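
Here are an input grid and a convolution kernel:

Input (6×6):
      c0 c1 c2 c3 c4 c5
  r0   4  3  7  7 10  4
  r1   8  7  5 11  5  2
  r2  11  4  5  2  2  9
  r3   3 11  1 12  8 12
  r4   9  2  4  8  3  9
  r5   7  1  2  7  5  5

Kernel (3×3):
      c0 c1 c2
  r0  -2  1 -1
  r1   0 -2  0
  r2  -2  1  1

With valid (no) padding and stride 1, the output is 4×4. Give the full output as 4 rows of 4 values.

-39 -17 -45 -11
-16 -39 10 -27
-57 1 -31 -31
-11 -34 -6 -38

Output[0,0]: The receptive field on the input at this output position is [4 3 7 / 8 7 5 / 11 4 5]. Elementwise product with the kernel and sum: 4·-2 + 3·1 + 7·-1 + 7·-2 + 11·-2 + 4·1 + 5·1.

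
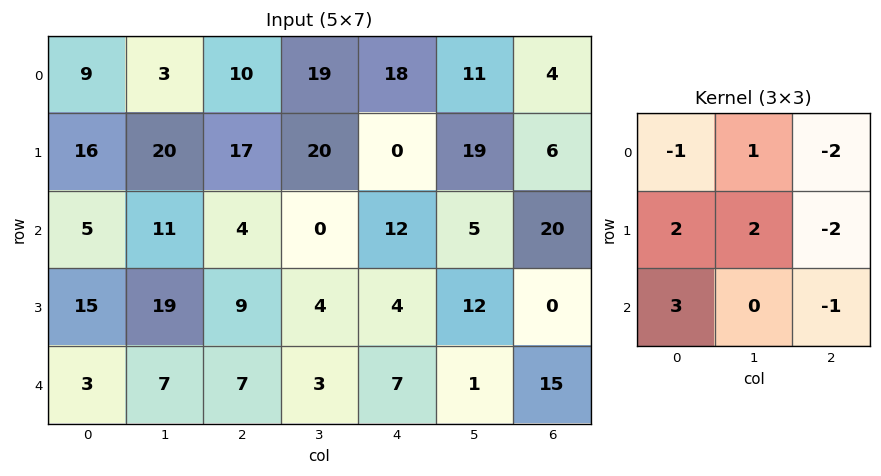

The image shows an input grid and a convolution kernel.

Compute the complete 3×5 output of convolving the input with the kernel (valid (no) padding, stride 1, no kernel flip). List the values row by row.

Output[0,0]: The receptive field on the input at this output position is [9 3 10 / 16 20 17 / 5 11 4]. Elementwise product with the kernel and sum: 9·-1 + 3·1 + 10·-2 + 16·2 + 20·2 + 17·-2 + 5·3 + 4·-1.
Output[0,1]: The receptive field on the input at this output position is [3 10 19 / 20 17 20 / 11 4 0]. Elementwise product with the kernel and sum: 3·-1 + 10·1 + 19·-2 + 20·2 + 17·2 + 20·-2 + 11·3 + 0·-1.

23 36 47 -26 27
30 40 10 -44 13
50 59 4 2 -9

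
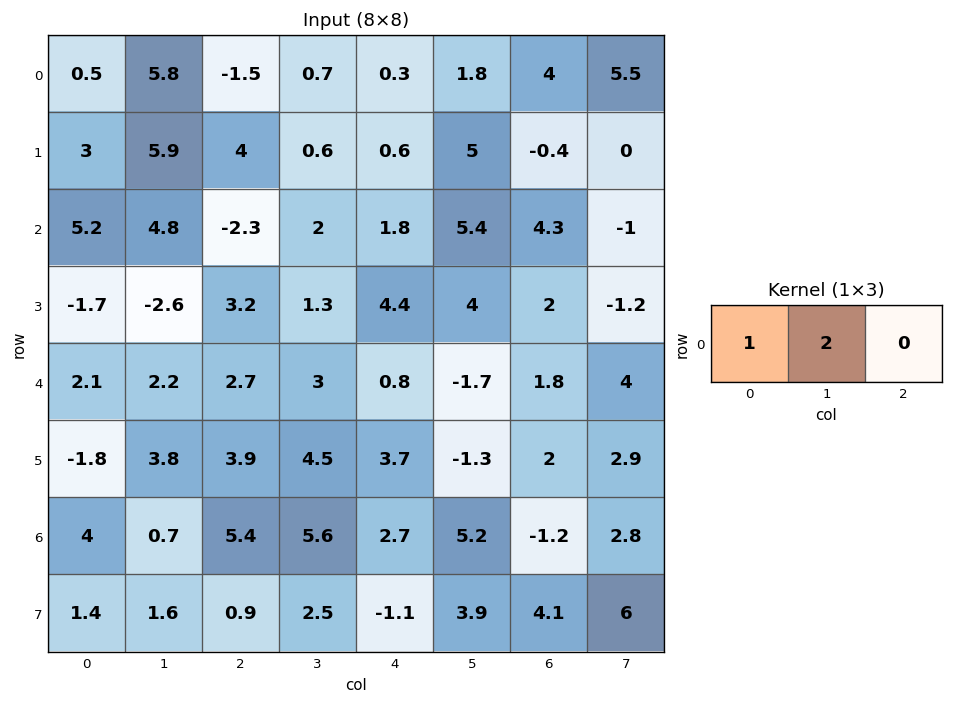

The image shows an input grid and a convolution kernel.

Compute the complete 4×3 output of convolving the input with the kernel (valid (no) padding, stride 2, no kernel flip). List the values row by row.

Output[0,0]: The receptive field on the input at this output position is [0.5 5.8 -1.5]. Elementwise product with the kernel and sum: 0.5·1 + 5.8·2.

12.1 -0.1 3.9
14.8 1.7 12.6
6.5 8.7 -2.6
5.4 16.6 13.1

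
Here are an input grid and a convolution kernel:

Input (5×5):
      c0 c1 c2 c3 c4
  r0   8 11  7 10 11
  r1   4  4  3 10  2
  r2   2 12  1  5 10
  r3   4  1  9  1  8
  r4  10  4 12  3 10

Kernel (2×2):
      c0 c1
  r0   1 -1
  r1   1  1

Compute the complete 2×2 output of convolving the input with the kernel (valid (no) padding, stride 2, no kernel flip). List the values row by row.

5 10
-5 6

Output[0,0]: The receptive field on the input at this output position is [8 11 / 4 4]. Elementwise product with the kernel and sum: 8·1 + 11·-1 + 4·1 + 4·1.
Output[0,1]: The receptive field on the input at this output position is [7 10 / 3 10]. Elementwise product with the kernel and sum: 7·1 + 10·-1 + 3·1 + 10·1.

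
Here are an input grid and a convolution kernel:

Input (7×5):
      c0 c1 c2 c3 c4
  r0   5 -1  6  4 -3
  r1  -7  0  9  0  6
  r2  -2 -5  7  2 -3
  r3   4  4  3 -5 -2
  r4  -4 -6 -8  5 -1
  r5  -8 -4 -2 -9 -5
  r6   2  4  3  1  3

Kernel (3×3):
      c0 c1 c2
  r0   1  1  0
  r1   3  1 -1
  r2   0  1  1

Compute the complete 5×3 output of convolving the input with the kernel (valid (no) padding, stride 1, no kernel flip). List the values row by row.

-24 23 30
-18 -3 28
-8 19 19
-8 -35 -34
-29 -15 -9

Output[0,0]: The receptive field on the input at this output position is [5 -1 6 / -7 0 9 / -2 -5 7]. Elementwise product with the kernel and sum: 5·1 + -1·1 + -7·3 + 0·1 + 9·-1 + -5·1 + 7·1.
Output[0,1]: The receptive field on the input at this output position is [-1 6 4 / 0 9 0 / -5 7 2]. Elementwise product with the kernel and sum: -1·1 + 6·1 + 0·3 + 9·1 + 0·-1 + 7·1 + 2·1.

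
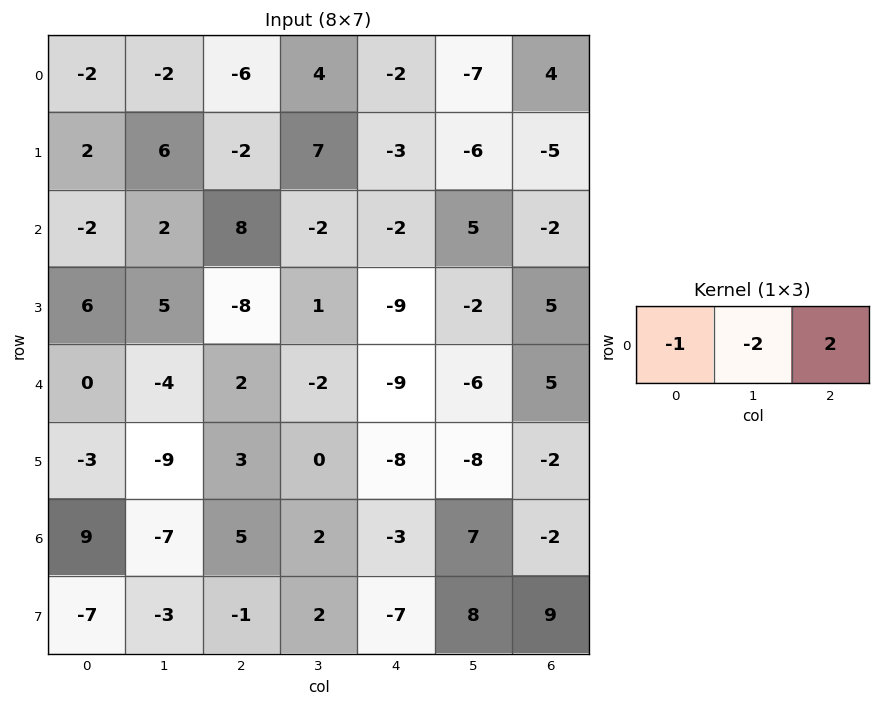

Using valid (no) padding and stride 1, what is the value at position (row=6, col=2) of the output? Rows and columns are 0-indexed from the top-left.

The receptive field on the input at this output position is [5 2 -3]. Elementwise product with the kernel and sum: 5·-1 + 2·-2 + -3·2.

-15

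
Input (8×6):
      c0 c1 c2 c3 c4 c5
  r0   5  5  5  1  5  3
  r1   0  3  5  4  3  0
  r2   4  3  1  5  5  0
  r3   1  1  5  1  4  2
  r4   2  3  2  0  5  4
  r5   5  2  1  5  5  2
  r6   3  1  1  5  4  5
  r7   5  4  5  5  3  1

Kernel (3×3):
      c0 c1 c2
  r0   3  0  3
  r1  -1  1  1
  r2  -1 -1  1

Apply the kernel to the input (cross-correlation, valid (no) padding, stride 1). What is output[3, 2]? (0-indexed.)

The receptive field on the input at this output position is [5 1 4 / 2 0 5 / 1 5 5]. Elementwise product with the kernel and sum: 5·3 + 4·3 + 2·-1 + 0·1 + 5·1 + 1·-1 + 5·-1 + 5·1.

29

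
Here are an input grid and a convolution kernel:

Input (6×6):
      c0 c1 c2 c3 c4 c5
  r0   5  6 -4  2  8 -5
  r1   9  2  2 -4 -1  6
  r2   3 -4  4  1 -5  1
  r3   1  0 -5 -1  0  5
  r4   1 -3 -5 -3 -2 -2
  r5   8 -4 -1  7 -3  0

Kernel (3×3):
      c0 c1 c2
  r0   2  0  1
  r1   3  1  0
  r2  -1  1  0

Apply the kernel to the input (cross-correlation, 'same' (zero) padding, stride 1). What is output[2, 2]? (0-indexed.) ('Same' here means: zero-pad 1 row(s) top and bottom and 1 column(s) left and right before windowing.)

-13

The receptive field on the zero-padded input at this output position is [2 2 -4 / -4 4 1 / 0 -5 -1]. Elementwise product with the kernel and sum: 2·2 + -4·1 + -4·3 + 4·1 + 0·-1 + -5·1.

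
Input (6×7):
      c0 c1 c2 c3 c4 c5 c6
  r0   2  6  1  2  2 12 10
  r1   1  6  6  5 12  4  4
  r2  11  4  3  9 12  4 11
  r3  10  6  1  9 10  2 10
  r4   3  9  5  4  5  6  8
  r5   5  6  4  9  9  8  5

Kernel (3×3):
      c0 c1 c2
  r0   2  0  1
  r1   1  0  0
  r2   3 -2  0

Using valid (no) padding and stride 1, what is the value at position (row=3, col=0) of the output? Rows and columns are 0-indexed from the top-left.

27

The receptive field on the input at this output position is [10 6 1 / 3 9 5 / 5 6 4]. Elementwise product with the kernel and sum: 10·2 + 1·1 + 3·1 + 5·3 + 6·-2.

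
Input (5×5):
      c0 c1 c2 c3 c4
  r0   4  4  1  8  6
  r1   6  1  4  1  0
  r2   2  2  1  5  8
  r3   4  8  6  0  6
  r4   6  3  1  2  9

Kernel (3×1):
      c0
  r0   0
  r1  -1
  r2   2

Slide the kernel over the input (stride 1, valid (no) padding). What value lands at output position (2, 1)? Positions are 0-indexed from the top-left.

-2

The receptive field on the input at this output position is [2 / 8 / 3]. Elementwise product with the kernel and sum: 8·-1 + 3·2.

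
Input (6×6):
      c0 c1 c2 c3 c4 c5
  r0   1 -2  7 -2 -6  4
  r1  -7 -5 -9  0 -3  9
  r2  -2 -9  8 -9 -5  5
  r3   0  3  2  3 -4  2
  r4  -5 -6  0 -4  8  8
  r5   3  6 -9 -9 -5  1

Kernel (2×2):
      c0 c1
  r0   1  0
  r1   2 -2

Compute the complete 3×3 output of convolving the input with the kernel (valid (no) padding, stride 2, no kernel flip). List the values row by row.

-3 -11 -30
-8 6 -17
-11 0 -4

Output[0,0]: The receptive field on the input at this output position is [1 -2 / -7 -5]. Elementwise product with the kernel and sum: 1·1 + -7·2 + -5·-2.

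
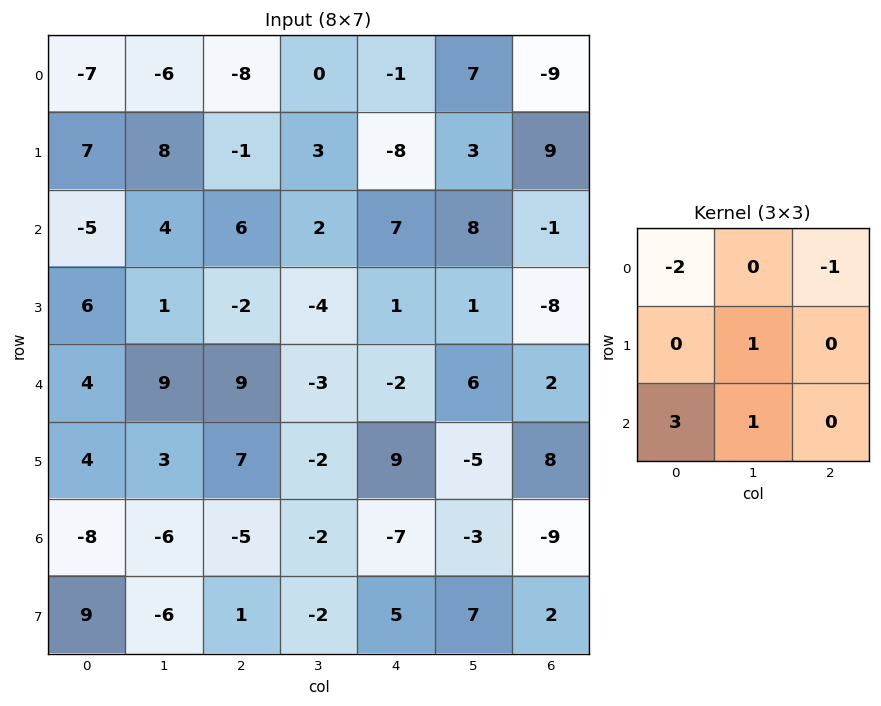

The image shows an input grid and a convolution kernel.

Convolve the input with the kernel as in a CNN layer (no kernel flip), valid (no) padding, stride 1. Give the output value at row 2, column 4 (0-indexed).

The receptive field on the input at this output position is [7 8 -1 / 1 1 -8 / -2 6 2]. Elementwise product with the kernel and sum: 7·-2 + -1·-1 + 1·1 + -2·3 + 6·1.

-12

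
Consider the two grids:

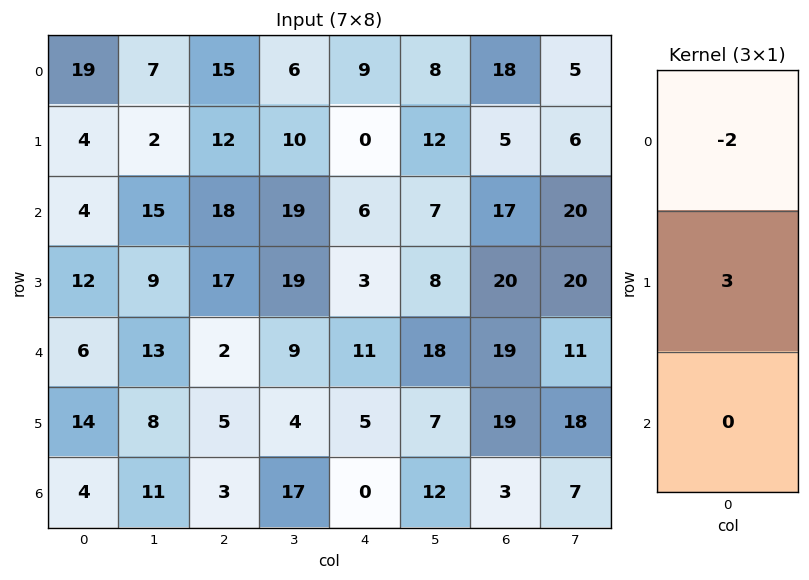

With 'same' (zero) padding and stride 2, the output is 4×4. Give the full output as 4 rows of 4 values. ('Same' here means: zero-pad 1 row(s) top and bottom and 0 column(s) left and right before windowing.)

57 45 27 54
4 30 18 41
-6 -28 27 17
-16 -1 -10 -29

Output[0,0]: The receptive field on the zero-padded input at this output position is [0 / 19 / 4]. Elementwise product with the kernel and sum: 0·-2 + 19·3.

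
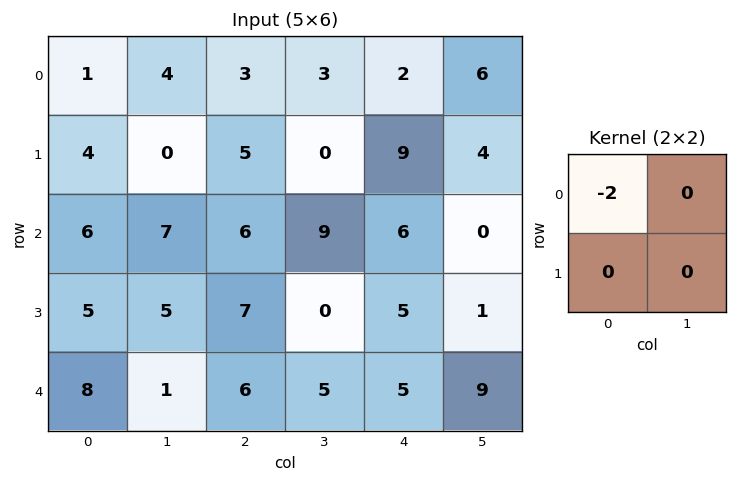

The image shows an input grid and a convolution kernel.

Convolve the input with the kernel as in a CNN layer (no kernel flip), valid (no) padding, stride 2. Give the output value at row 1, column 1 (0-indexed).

The receptive field on the input at this output position is [6 9 / 7 0]. Elementwise product with the kernel and sum: 6·-2.

-12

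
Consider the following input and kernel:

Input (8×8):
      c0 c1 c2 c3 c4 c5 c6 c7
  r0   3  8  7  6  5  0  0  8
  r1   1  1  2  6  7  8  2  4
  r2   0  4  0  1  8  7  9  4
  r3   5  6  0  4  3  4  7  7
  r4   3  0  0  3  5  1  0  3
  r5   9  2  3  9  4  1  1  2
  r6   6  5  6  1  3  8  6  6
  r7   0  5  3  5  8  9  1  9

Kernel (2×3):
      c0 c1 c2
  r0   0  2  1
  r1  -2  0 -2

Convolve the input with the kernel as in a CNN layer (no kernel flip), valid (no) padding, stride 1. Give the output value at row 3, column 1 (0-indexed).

The receptive field on the input at this output position is [6 0 4 / 0 0 3]. Elementwise product with the kernel and sum: 0·2 + 4·1 + 0·-2 + 3·-2.

-2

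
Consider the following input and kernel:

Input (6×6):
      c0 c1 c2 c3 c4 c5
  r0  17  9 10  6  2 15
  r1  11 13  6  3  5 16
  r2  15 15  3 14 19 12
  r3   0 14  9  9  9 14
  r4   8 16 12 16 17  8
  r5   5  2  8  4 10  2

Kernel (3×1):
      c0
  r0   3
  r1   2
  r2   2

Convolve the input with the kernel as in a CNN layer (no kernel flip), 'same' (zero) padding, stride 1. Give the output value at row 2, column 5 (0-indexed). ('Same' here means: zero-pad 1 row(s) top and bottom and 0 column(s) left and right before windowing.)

100

The receptive field on the zero-padded input at this output position is [16 / 12 / 14]. Elementwise product with the kernel and sum: 16·3 + 12·2 + 14·2.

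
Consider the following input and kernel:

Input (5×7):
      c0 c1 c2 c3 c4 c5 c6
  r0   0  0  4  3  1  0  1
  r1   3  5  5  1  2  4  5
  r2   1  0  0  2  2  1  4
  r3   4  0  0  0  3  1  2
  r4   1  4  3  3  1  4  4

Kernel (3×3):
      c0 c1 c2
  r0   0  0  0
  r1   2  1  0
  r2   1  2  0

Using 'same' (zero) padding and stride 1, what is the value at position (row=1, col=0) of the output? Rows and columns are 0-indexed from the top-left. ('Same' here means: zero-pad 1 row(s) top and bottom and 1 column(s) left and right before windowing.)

The receptive field on the zero-padded input at this output position is [0 0 0 / 0 3 5 / 0 1 0]. Elementwise product with the kernel and sum: 0·2 + 3·1 + 0·1 + 1·2.

5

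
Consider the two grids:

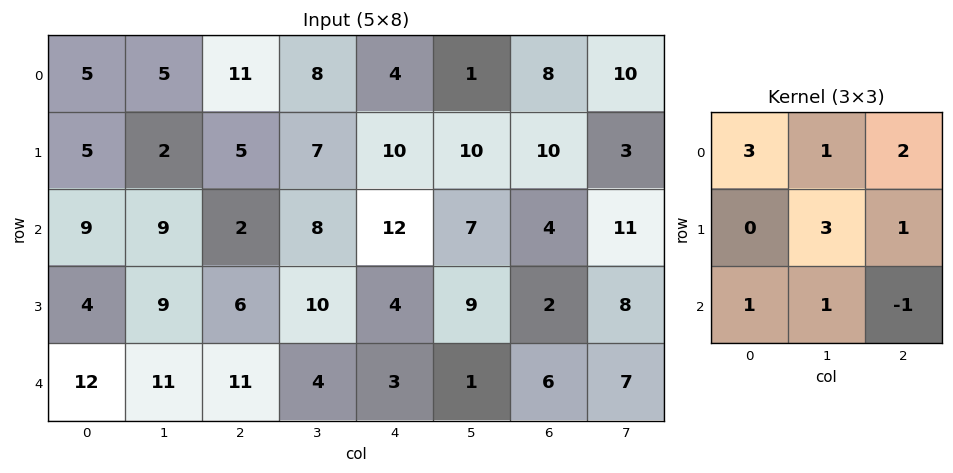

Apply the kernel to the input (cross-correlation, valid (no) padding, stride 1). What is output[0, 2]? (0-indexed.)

The receptive field on the input at this output position is [11 8 4 / 5 7 10 / 2 8 12]. Elementwise product with the kernel and sum: 11·3 + 8·1 + 4·2 + 7·3 + 10·1 + 2·1 + 8·1 + 12·-1.

78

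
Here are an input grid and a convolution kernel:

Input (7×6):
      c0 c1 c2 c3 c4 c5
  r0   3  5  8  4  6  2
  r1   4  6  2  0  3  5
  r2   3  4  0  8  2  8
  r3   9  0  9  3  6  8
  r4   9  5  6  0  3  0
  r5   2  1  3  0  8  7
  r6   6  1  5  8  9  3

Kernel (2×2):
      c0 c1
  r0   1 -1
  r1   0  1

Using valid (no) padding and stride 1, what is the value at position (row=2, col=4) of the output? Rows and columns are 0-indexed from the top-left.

2

The receptive field on the input at this output position is [2 8 / 6 8]. Elementwise product with the kernel and sum: 2·1 + 8·-1 + 8·1.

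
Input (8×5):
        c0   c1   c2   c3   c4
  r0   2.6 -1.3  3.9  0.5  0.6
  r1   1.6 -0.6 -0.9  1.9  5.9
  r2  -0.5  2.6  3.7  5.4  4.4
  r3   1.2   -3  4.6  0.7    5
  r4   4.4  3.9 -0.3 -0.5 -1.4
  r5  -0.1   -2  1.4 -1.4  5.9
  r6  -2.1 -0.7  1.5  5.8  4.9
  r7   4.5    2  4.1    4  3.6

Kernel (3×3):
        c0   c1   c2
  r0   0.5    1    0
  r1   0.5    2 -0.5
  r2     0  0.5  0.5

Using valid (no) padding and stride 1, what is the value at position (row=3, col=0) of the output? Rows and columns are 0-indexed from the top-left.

7.45

The receptive field on the input at this output position is [1.2 -3 4.6 / 4.4 3.9 -0.3 / -0.1 -2 1.4]. Elementwise product with the kernel and sum: 1.2·0.5 + -3·1 + 4.4·0.5 + 3.9·2 + -0.3·-0.5 + -2·0.5 + 1.4·0.5.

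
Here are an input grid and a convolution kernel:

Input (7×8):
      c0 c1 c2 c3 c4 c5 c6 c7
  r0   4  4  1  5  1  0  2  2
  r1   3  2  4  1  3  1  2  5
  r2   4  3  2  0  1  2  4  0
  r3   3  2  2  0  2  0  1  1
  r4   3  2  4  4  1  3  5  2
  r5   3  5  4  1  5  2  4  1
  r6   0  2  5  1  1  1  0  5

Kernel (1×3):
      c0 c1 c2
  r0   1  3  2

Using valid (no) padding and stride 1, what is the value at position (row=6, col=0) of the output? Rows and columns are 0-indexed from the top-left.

16

The receptive field on the input at this output position is [0 2 5]. Elementwise product with the kernel and sum: 0·1 + 2·3 + 5·2.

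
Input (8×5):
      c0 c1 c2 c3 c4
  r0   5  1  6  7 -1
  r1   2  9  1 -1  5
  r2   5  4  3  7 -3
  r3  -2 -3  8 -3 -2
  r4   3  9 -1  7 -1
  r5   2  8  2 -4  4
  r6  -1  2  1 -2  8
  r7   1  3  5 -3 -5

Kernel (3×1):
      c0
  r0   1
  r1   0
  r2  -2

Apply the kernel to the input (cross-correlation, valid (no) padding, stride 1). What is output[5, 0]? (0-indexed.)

The receptive field on the input at this output position is [2 / -1 / 1]. Elementwise product with the kernel and sum: 2·1 + 1·-2.

0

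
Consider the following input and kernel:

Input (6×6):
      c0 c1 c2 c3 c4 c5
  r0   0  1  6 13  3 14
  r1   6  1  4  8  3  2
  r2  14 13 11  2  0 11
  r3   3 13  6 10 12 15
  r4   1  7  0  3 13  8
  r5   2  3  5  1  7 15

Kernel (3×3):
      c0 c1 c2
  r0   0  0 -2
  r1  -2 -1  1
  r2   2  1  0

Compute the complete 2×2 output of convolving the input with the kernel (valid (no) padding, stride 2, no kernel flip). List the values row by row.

Output[0,0]: The receptive field on the input at this output position is [0 1 6 / 6 1 4 / 14 13 11]. Elementwise product with the kernel and sum: 6·-2 + 6·-2 + 1·-1 + 4·1 + 14·2 + 13·1.

20 5
-26 -7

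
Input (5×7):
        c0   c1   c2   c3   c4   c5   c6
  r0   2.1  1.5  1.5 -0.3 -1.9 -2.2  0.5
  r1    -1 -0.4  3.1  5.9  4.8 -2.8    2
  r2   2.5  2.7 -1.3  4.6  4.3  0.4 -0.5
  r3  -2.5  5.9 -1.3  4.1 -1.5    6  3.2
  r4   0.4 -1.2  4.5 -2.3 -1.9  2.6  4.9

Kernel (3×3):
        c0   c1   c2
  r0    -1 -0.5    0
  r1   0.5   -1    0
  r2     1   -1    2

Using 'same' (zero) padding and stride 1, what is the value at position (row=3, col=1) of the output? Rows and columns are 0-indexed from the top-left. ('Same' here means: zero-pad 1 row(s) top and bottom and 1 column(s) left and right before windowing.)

-0.4

The receptive field on the zero-padded input at this output position is [2.5 2.7 -1.3 / -2.5 5.9 -1.3 / 0.4 -1.2 4.5]. Elementwise product with the kernel and sum: 2.5·-1 + 2.7·-0.5 + -2.5·0.5 + 5.9·-1 + 0.4·1 + -1.2·-1 + 4.5·2.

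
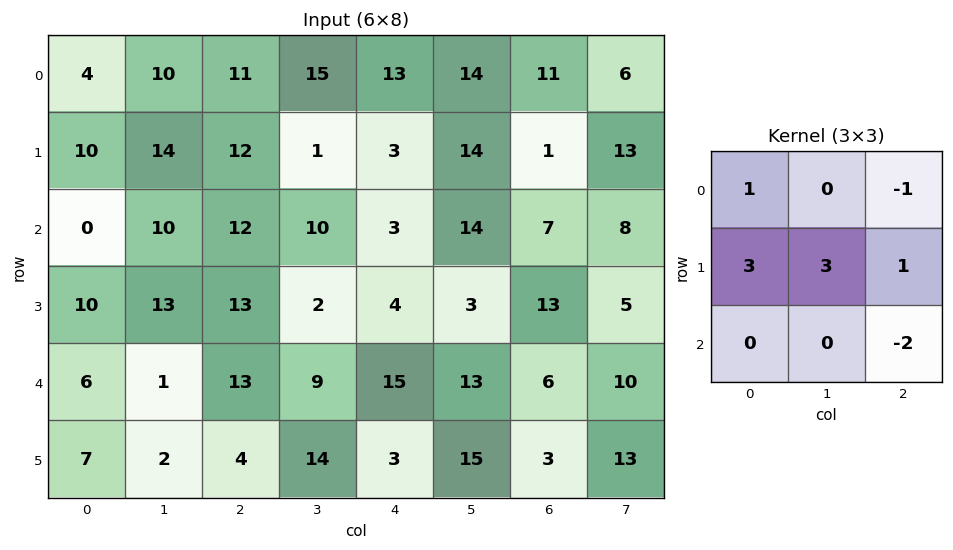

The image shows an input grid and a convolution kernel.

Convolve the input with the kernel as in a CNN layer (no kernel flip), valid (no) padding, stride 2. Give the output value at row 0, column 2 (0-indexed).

The receptive field on the input at this output position is [13 14 11 / 3 14 1 / 3 14 7]. Elementwise product with the kernel and sum: 13·1 + 11·-1 + 3·3 + 14·3 + 1·1 + 7·-2.

40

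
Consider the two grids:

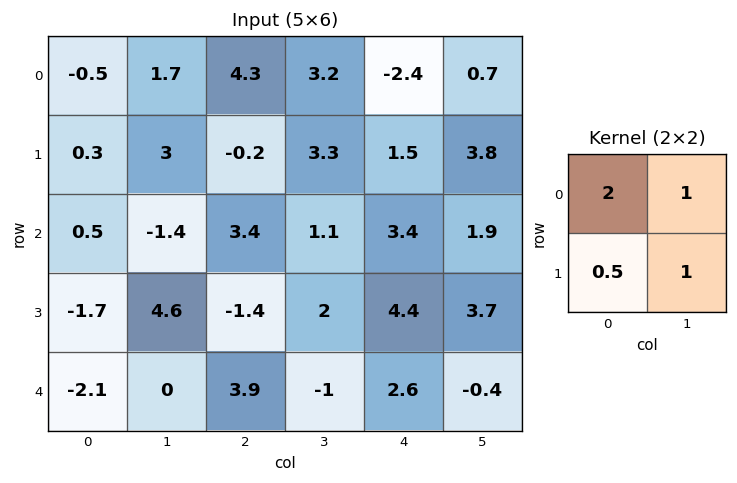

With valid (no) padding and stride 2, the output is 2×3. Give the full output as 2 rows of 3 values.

3.85 15 0.45
3.35 9.2 14.6

Output[0,0]: The receptive field on the input at this output position is [-0.5 1.7 / 0.3 3]. Elementwise product with the kernel and sum: -0.5·2 + 1.7·1 + 0.3·0.5 + 3·1.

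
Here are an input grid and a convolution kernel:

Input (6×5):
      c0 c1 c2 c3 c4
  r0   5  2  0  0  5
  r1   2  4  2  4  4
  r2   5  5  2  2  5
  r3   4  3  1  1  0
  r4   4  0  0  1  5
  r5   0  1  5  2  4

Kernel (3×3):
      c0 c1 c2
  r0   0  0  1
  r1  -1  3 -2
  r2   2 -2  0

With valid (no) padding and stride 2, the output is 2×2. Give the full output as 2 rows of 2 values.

Output[0,0]: The receptive field on the input at this output position is [5 2 0 / 2 4 2 / 5 5 2]. Elementwise product with the kernel and sum: 0·1 + 2·-1 + 4·3 + 2·-2 + 5·2 + 5·-2.

6 7
13 5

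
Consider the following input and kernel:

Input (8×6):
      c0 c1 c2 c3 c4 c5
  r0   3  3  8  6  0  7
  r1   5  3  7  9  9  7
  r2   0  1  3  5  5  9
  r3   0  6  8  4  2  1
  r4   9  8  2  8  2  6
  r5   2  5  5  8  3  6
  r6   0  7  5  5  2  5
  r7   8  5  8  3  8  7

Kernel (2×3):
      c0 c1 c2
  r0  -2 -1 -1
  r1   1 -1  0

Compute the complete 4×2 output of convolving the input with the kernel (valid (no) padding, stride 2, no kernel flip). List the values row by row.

-15 -24
-10 -12
-31 -17
-9 -12

Output[0,0]: The receptive field on the input at this output position is [3 3 8 / 5 3 7]. Elementwise product with the kernel and sum: 3·-2 + 3·-1 + 8·-1 + 5·1 + 3·-1.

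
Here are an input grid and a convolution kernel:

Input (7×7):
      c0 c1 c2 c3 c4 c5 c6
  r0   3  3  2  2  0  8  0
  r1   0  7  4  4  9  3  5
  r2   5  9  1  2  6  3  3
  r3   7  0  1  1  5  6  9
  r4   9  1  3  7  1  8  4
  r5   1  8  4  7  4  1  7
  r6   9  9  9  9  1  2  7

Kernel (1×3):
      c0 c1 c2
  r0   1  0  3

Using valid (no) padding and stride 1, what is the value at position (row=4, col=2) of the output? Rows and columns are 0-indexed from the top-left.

The receptive field on the input at this output position is [3 7 1]. Elementwise product with the kernel and sum: 3·1 + 1·3.

6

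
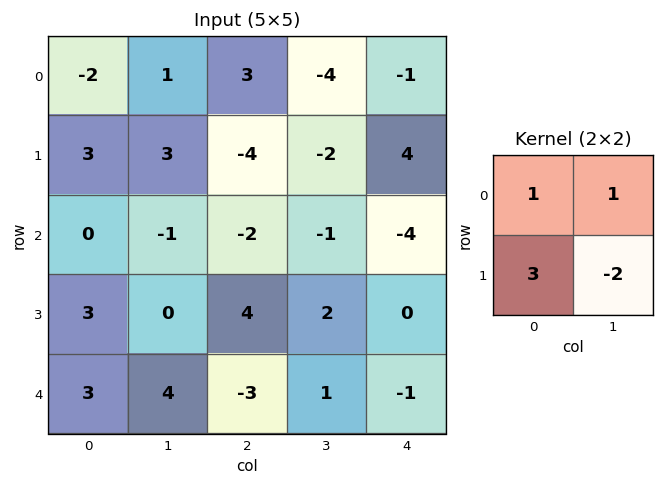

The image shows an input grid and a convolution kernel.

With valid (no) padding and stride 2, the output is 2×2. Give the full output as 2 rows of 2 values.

Output[0,0]: The receptive field on the input at this output position is [-2 1 / 3 3]. Elementwise product with the kernel and sum: -2·1 + 1·1 + 3·3 + 3·-2.

2 -9
8 5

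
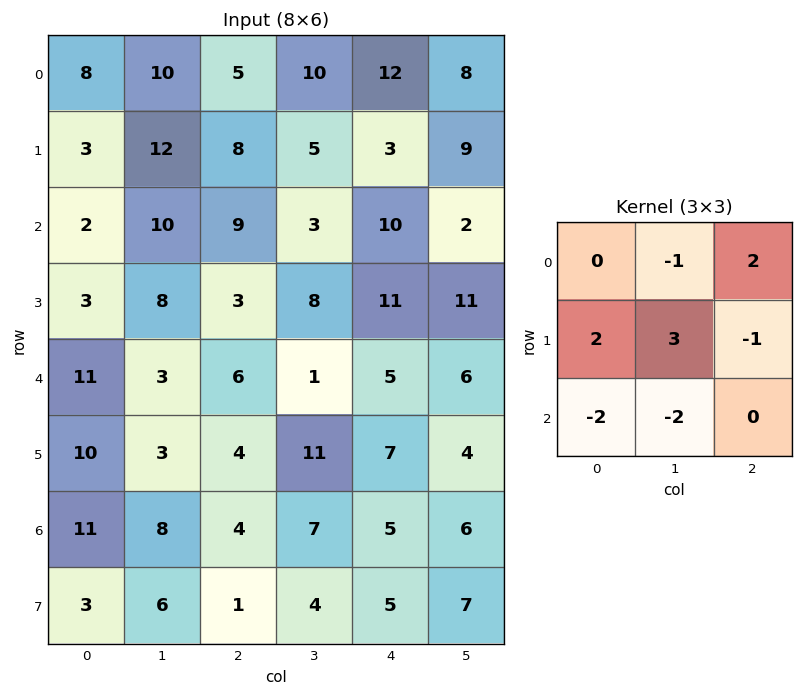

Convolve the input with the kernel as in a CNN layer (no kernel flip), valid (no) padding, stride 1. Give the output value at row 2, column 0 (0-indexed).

7

The receptive field on the input at this output position is [2 10 9 / 3 8 3 / 11 3 6]. Elementwise product with the kernel and sum: 10·-1 + 9·2 + 3·2 + 8·3 + 3·-1 + 11·-2 + 3·-2.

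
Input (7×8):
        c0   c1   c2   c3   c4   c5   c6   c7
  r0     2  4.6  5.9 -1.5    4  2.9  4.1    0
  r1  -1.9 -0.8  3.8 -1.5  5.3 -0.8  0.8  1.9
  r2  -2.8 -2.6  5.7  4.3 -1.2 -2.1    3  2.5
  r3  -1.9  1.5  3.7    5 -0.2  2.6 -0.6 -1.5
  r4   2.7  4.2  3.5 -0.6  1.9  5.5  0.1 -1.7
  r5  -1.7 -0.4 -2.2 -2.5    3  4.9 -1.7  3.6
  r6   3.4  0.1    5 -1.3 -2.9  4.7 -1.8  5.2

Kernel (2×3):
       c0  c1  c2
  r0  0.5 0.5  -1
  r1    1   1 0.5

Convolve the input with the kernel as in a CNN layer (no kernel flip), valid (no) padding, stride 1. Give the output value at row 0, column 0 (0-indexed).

-3.4

The receptive field on the input at this output position is [2 4.6 5.9 / -1.9 -0.8 3.8]. Elementwise product with the kernel and sum: 2·0.5 + 4.6·0.5 + 5.9·-1 + -1.9·1 + -0.8·1 + 3.8·0.5.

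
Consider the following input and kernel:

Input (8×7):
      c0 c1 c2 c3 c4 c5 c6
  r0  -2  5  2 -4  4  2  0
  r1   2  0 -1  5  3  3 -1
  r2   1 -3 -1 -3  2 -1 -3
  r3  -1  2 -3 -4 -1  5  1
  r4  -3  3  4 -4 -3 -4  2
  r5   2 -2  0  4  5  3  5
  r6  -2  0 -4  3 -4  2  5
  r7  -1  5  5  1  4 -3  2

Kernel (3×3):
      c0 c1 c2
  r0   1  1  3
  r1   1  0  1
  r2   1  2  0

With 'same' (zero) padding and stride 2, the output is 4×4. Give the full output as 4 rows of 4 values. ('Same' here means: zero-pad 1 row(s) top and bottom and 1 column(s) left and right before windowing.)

9 -1 9 3
-3 4 7 8
12 -16 16 15
-6 28 32 11

Output[0,0]: The receptive field on the zero-padded input at this output position is [0 0 0 / 0 -2 5 / 0 2 0]. Elementwise product with the kernel and sum: 0·1 + 0·1 + 0·3 + 0·1 + 5·1 + 0·1 + 2·2.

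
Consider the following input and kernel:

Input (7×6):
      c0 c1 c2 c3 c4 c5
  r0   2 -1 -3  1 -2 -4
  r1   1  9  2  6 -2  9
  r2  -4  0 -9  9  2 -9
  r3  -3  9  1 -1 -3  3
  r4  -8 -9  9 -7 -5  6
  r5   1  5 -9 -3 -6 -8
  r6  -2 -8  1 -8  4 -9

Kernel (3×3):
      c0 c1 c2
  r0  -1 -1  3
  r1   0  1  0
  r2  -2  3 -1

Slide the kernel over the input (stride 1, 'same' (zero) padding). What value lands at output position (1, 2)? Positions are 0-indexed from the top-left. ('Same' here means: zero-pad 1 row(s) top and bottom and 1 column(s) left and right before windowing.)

The receptive field on the zero-padded input at this output position is [-1 -3 1 / 9 2 6 / 0 -9 9]. Elementwise product with the kernel and sum: -1·-1 + -3·-1 + 1·3 + 2·1 + 0·-2 + -9·3 + 9·-1.

-27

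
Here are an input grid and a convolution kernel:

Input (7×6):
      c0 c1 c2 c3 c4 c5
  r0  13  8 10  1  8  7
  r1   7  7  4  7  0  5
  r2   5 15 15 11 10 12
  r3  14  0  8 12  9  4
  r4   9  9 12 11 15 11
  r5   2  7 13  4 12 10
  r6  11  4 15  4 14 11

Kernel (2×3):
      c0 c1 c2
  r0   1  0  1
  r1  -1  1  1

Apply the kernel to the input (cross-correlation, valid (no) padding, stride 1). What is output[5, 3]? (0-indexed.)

The receptive field on the input at this output position is [4 12 10 / 4 14 11]. Elementwise product with the kernel and sum: 4·1 + 10·1 + 4·-1 + 14·1 + 11·1.

35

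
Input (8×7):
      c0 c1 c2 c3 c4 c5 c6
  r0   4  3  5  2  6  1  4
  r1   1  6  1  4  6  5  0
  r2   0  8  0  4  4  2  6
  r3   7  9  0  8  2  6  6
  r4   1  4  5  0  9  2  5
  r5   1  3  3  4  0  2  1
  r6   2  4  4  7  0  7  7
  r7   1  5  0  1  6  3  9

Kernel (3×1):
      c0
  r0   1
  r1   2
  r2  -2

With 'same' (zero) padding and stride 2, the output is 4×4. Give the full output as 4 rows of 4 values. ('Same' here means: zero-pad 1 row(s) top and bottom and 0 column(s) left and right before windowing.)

6 8 0 8
-13 1 10 0
7 4 20 14
3 11 -12 -3

Output[0,0]: The receptive field on the zero-padded input at this output position is [0 / 4 / 1]. Elementwise product with the kernel and sum: 0·1 + 4·2 + 1·-2.
Output[0,1]: The receptive field on the zero-padded input at this output position is [0 / 5 / 1]. Elementwise product with the kernel and sum: 0·1 + 5·2 + 1·-2.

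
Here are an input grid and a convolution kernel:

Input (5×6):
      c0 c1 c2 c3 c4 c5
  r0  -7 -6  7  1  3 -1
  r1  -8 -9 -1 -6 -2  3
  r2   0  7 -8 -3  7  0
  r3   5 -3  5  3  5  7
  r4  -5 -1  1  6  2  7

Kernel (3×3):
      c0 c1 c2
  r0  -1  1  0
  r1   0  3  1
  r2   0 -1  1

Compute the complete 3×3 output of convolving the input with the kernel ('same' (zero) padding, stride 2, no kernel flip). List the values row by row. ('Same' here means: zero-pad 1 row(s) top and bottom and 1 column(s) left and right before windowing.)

-28 17 13
-9 -21 27
-11 17 15

Output[0,0]: The receptive field on the zero-padded input at this output position is [0 0 0 / 0 -7 -6 / 0 -8 -9]. Elementwise product with the kernel and sum: 0·-1 + 0·1 + -7·3 + -6·1 + -8·-1 + -9·1.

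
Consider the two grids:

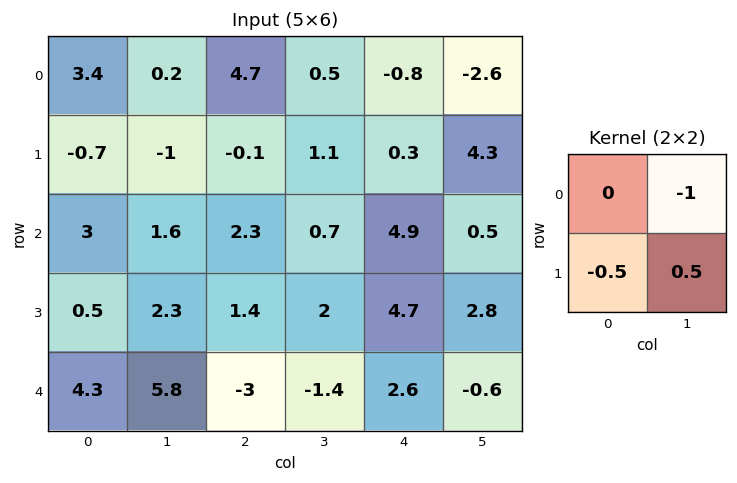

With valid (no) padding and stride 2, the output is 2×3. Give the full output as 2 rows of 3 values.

Output[0,0]: The receptive field on the input at this output position is [3.4 0.2 / -0.7 -1]. Elementwise product with the kernel and sum: 0.2·-1 + -0.7·-0.5 + -1·0.5.

-0.35 0.1 4.6
-0.7 -0.4 -1.45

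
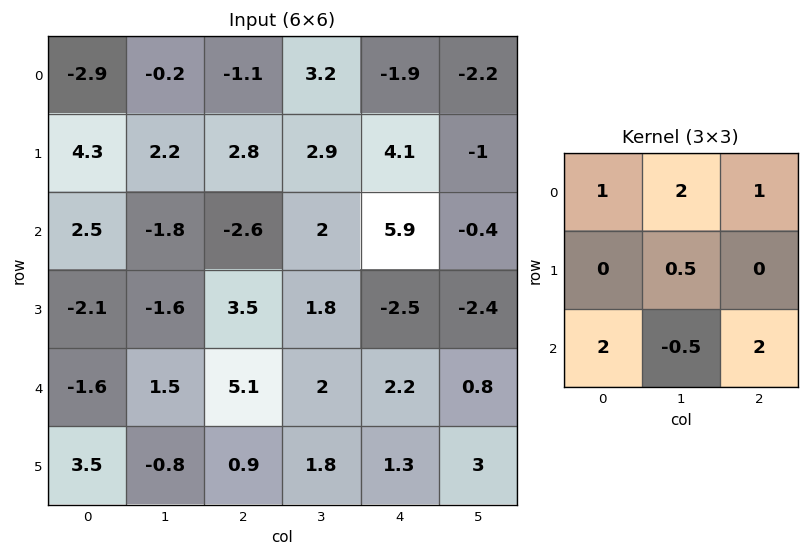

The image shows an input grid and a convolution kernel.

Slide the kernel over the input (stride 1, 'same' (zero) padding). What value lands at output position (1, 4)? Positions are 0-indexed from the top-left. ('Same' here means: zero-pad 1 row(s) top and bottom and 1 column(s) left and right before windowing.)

The receptive field on the zero-padded input at this output position is [3.2 -1.9 -2.2 / 2.9 4.1 -1 / 2 5.9 -0.4]. Elementwise product with the kernel and sum: 3.2·1 + -1.9·2 + -2.2·1 + 4.1·0.5 + 2·2 + 5.9·-0.5 + -0.4·2.

-0.5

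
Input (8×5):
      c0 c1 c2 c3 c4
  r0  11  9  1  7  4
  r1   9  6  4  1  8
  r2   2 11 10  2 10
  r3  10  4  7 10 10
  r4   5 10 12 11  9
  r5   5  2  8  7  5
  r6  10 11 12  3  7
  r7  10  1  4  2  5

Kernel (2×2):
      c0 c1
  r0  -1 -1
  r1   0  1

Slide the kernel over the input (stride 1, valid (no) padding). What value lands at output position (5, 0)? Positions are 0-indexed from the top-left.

The receptive field on the input at this output position is [5 2 / 10 11]. Elementwise product with the kernel and sum: 5·-1 + 2·-1 + 11·1.

4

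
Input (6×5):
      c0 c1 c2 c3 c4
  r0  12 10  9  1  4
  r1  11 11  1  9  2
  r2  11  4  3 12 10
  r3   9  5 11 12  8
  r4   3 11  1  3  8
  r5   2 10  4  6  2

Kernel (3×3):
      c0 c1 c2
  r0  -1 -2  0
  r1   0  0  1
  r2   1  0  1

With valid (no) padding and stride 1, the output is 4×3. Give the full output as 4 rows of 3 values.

Output[0,0]: The receptive field on the input at this output position is [12 10 9 / 11 11 1 / 11 4 3]. Elementwise product with the kernel and sum: 12·-1 + 10·-2 + 1·1 + 11·1 + 3·1.
Output[0,1]: The receptive field on the input at this output position is [10 9 1 / 11 1 9 / 4 3 12]. Elementwise product with the kernel and sum: 10·-1 + 9·-2 + 9·1 + 4·1 + 12·1.

-17 -3 4
-10 16 10
-4 16 -10
-12 -8 -21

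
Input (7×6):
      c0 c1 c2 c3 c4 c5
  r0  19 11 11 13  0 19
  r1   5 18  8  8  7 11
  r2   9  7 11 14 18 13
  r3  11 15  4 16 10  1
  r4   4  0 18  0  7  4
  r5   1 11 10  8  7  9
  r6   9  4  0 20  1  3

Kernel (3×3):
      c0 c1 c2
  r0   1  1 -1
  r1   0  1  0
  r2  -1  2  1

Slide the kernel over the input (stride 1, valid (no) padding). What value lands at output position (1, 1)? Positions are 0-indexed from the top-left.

The receptive field on the input at this output position is [18 8 8 / 7 11 14 / 15 4 16]. Elementwise product with the kernel and sum: 18·1 + 8·1 + 8·-1 + 11·1 + 15·-1 + 4·2 + 16·1.

38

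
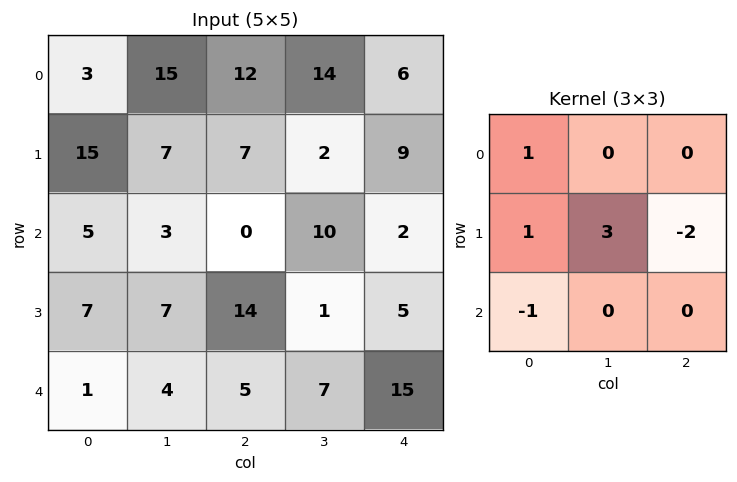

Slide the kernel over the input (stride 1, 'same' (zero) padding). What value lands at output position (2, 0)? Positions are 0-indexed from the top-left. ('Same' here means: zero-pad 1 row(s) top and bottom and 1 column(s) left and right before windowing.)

9

The receptive field on the zero-padded input at this output position is [0 15 7 / 0 5 3 / 0 7 7]. Elementwise product with the kernel and sum: 0·1 + 0·1 + 5·3 + 3·-2 + 0·-1.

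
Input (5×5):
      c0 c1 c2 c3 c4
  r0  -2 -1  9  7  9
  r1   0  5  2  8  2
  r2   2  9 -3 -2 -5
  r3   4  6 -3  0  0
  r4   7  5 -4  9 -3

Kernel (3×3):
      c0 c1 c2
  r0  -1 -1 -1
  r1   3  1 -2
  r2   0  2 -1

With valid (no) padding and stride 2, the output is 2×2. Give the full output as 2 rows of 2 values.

Output[0,0]: The receptive field on the input at this output position is [-2 -1 9 / 0 5 2 / 2 9 -3]. Elementwise product with the kernel and sum: -2·-1 + -1·-1 + 9·-1 + 0·3 + 5·1 + 2·-2 + 9·2 + -3·-1.
Output[0,1]: The receptive field on the input at this output position is [9 7 9 / 2 8 2 / -3 -2 -5]. Elementwise product with the kernel and sum: 9·-1 + 7·-1 + 9·-1 + 2·3 + 8·1 + 2·-2 + -2·2 + -5·-1.

16 -14
30 22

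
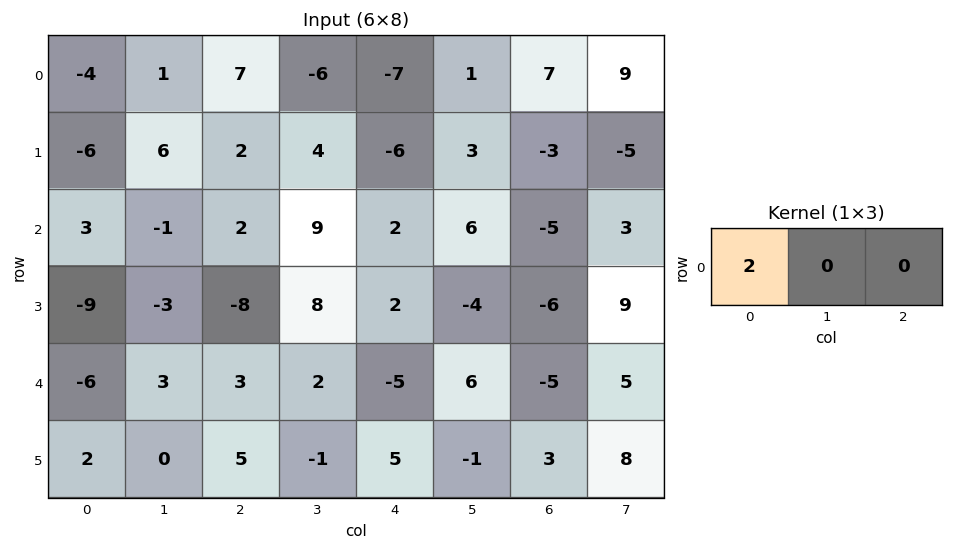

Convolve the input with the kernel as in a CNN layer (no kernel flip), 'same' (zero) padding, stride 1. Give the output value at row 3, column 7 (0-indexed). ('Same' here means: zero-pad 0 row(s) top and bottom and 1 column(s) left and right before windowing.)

The receptive field on the zero-padded input at this output position is [-6 9 0]. Elementwise product with the kernel and sum: -6·2.

-12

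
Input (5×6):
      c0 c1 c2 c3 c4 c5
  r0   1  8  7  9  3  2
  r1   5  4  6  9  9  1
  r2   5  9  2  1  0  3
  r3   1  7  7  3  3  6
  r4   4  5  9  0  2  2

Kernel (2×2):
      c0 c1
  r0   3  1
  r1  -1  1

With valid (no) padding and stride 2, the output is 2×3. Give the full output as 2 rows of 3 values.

10 33 3
30 3 6

Output[0,0]: The receptive field on the input at this output position is [1 8 / 5 4]. Elementwise product with the kernel and sum: 1·3 + 8·1 + 5·-1 + 4·1.
Output[0,1]: The receptive field on the input at this output position is [7 9 / 6 9]. Elementwise product with the kernel and sum: 7·3 + 9·1 + 6·-1 + 9·1.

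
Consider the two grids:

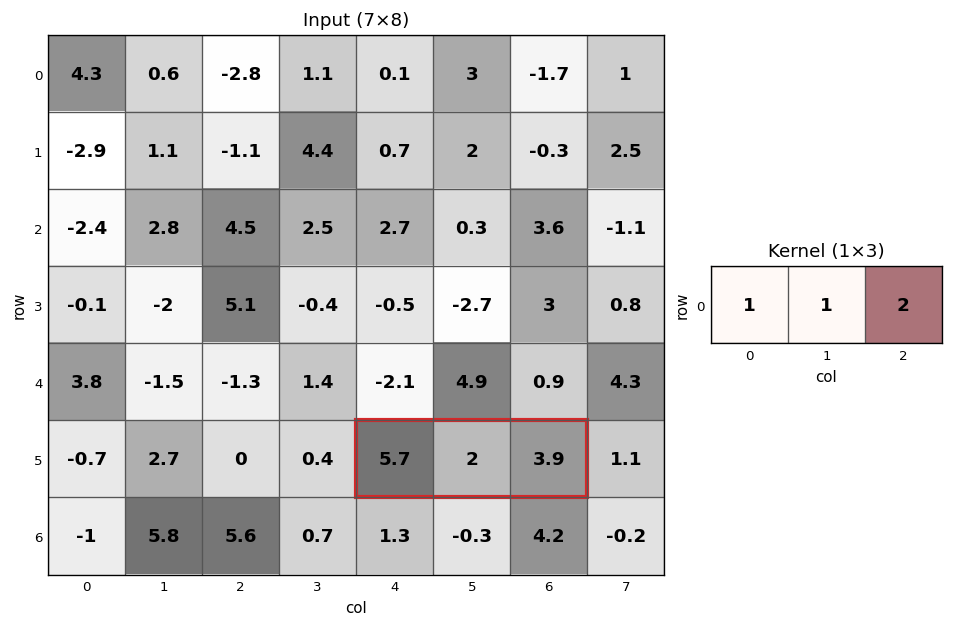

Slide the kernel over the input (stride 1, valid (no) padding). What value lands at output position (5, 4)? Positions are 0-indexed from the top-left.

15.5

The receptive field on the input at this output position is [5.7 2 3.9]. Elementwise product with the kernel and sum: 5.7·1 + 2·1 + 3.9·2.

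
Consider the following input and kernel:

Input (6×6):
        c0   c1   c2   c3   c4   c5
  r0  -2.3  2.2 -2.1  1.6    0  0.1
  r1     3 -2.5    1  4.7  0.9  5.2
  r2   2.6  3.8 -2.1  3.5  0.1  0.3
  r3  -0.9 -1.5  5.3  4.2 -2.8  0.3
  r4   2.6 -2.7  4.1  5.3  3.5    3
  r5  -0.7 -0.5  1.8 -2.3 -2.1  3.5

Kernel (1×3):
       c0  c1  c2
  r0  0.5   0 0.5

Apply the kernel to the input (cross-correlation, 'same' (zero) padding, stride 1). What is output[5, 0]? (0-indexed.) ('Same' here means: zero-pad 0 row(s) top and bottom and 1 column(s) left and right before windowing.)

-0.25

The receptive field on the zero-padded input at this output position is [0 -0.7 -0.5]. Elementwise product with the kernel and sum: 0·0.5 + -0.5·0.5.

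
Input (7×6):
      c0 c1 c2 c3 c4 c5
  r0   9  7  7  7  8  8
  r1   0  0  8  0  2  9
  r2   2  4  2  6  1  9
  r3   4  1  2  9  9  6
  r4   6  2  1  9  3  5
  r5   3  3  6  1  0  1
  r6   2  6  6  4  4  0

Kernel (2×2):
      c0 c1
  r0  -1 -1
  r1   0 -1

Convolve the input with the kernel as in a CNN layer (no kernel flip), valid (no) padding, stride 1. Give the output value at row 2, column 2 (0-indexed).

-17

The receptive field on the input at this output position is [2 6 / 2 9]. Elementwise product with the kernel and sum: 2·-1 + 6·-1 + 9·-1.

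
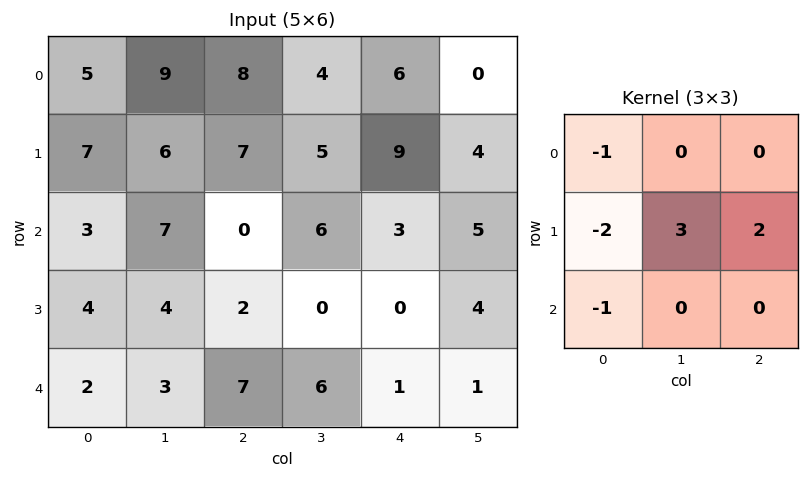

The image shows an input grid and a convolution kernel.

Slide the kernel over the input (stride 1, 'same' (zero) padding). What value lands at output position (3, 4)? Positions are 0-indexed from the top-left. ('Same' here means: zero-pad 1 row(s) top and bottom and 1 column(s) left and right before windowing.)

-4

The receptive field on the zero-padded input at this output position is [6 3 5 / 0 0 4 / 6 1 1]. Elementwise product with the kernel and sum: 6·-1 + 0·-2 + 0·3 + 4·2 + 6·-1.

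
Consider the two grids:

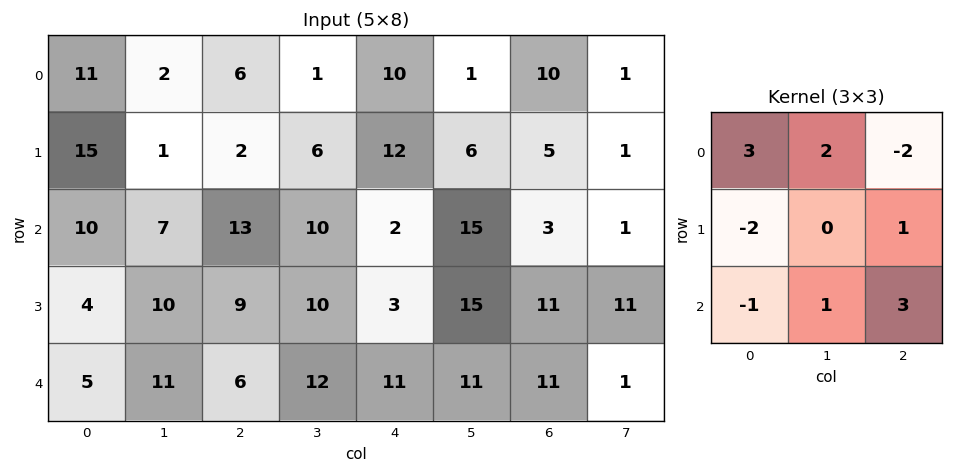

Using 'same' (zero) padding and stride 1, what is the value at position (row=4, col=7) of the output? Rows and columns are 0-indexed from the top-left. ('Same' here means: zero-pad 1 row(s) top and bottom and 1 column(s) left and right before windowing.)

33

The receptive field on the zero-padded input at this output position is [11 11 0 / 11 1 0 / 0 0 0]. Elementwise product with the kernel and sum: 11·3 + 11·2 + 0·-2 + 11·-2 + 0·1 + 0·-1 + 0·1 + 0·3.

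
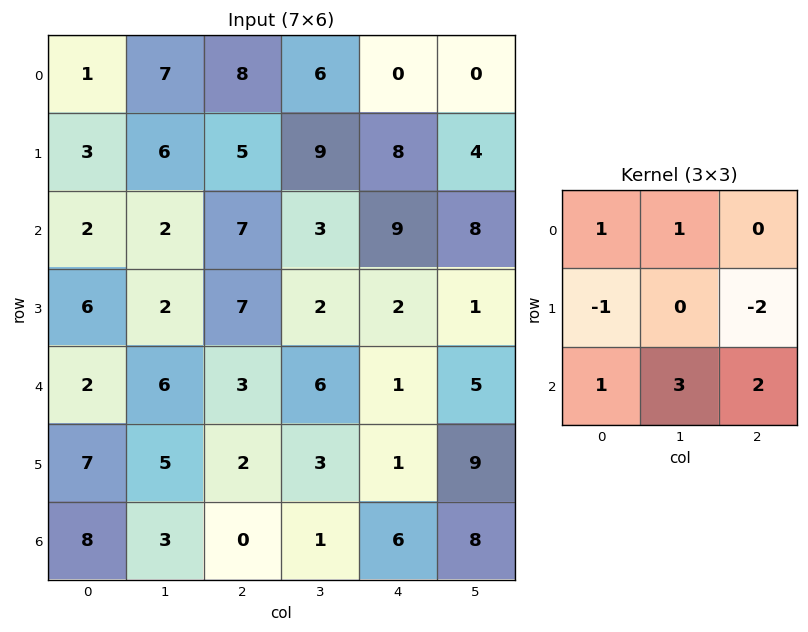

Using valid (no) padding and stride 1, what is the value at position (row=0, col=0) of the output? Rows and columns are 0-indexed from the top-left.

17

The receptive field on the input at this output position is [1 7 8 / 3 6 5 / 2 2 7]. Elementwise product with the kernel and sum: 1·1 + 7·1 + 3·-1 + 5·-2 + 2·1 + 2·3 + 7·2.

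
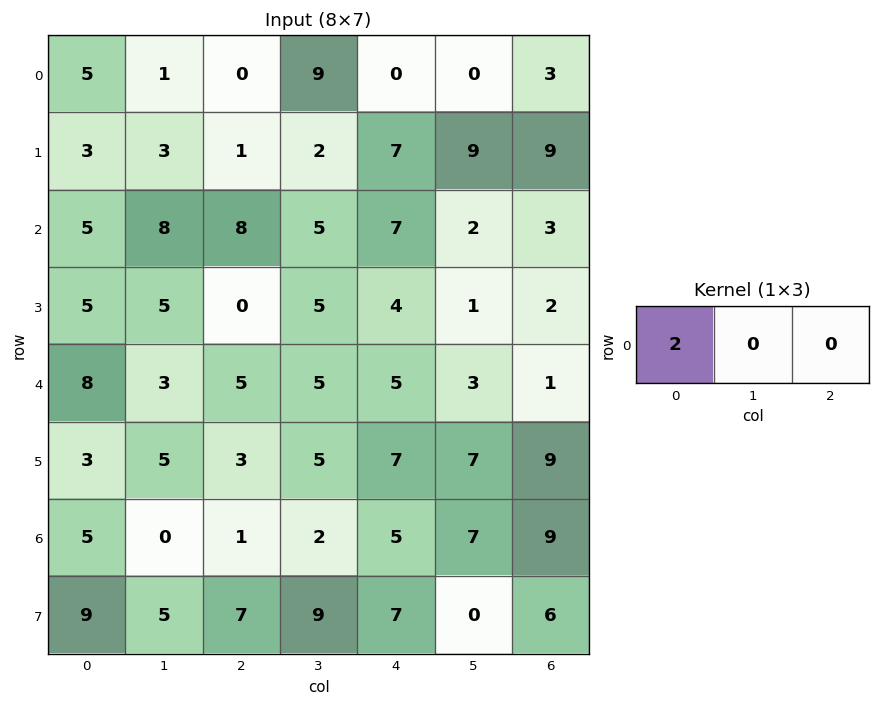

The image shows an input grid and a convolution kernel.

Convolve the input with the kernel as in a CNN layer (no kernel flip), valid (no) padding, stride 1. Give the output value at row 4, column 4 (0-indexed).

The receptive field on the input at this output position is [5 3 1]. Elementwise product with the kernel and sum: 5·2.

10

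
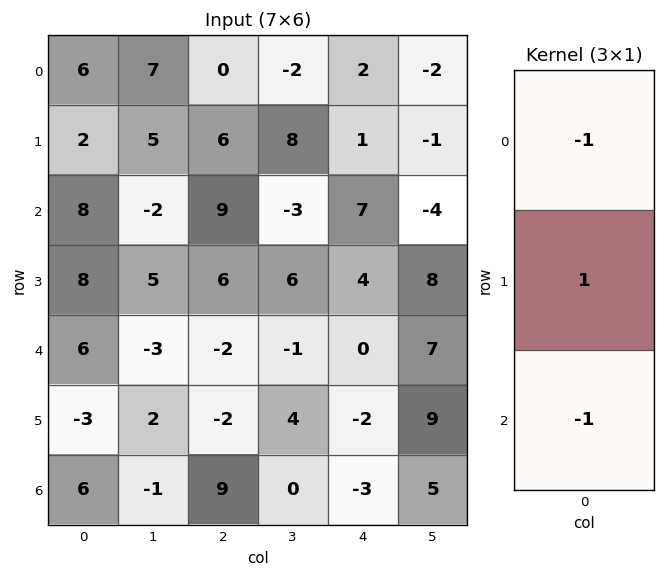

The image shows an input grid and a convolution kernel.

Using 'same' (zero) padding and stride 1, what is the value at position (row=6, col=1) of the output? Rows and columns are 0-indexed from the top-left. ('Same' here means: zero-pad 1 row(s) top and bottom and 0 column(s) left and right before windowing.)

The receptive field on the zero-padded input at this output position is [2 / -1 / 0]. Elementwise product with the kernel and sum: 2·-1 + -1·1 + 0·-1.

-3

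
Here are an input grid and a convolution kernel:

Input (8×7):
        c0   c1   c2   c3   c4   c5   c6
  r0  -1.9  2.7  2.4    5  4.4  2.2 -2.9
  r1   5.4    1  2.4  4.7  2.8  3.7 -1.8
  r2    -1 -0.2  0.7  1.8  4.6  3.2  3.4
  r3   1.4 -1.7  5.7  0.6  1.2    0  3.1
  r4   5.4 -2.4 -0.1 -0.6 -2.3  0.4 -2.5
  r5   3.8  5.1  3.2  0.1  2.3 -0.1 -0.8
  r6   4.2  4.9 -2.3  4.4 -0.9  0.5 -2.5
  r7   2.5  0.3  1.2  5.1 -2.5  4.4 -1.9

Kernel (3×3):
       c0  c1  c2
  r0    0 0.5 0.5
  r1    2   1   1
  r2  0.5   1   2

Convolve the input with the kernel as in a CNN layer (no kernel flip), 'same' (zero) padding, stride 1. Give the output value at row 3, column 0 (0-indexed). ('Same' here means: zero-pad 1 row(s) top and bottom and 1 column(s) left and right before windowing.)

The receptive field on the zero-padded input at this output position is [0 -1 -0.2 / 0 1.4 -1.7 / 0 5.4 -2.4]. Elementwise product with the kernel and sum: -1·0.5 + -0.2·0.5 + 0·2 + 1.4·1 + -1.7·1 + 0·0.5 + 5.4·1 + -2.4·2.

-0.3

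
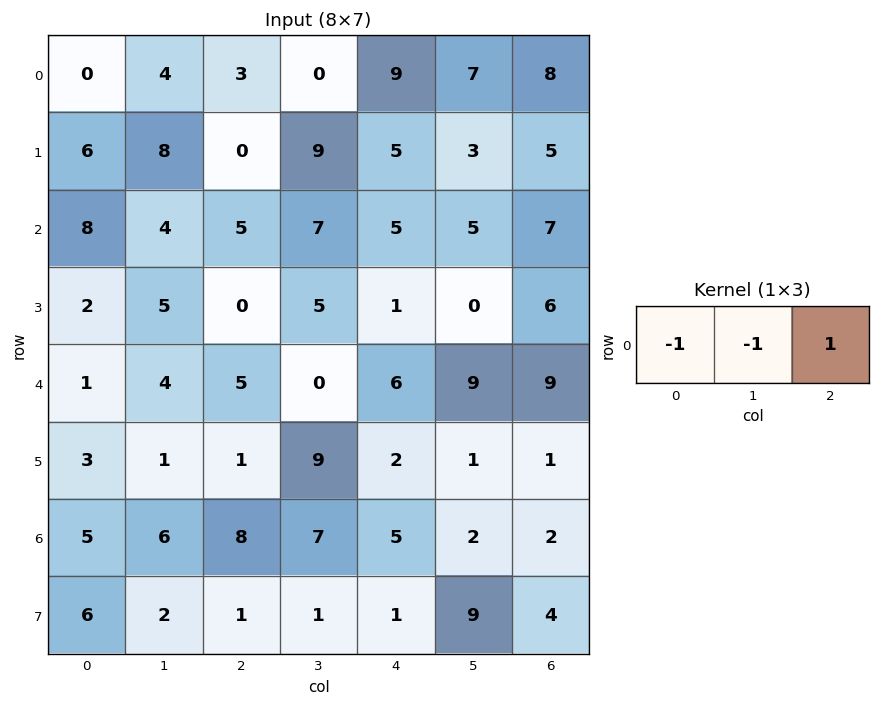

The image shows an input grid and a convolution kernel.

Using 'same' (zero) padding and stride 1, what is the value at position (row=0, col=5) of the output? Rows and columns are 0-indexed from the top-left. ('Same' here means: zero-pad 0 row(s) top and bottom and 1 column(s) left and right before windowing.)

The receptive field on the zero-padded input at this output position is [9 7 8]. Elementwise product with the kernel and sum: 9·-1 + 7·-1 + 8·1.

-8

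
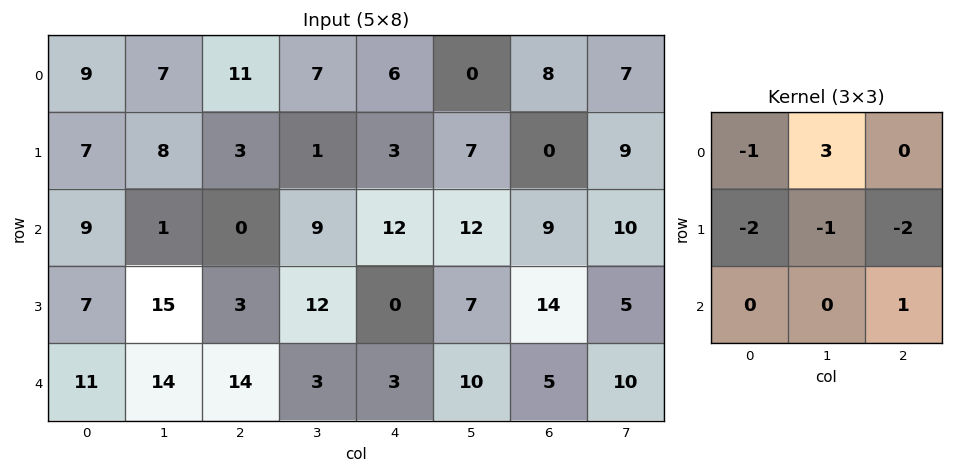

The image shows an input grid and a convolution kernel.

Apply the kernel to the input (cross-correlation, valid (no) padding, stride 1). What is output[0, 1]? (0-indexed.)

14

The receptive field on the input at this output position is [7 11 7 / 8 3 1 / 1 0 9]. Elementwise product with the kernel and sum: 7·-1 + 11·3 + 8·-2 + 3·-1 + 1·-2 + 9·1.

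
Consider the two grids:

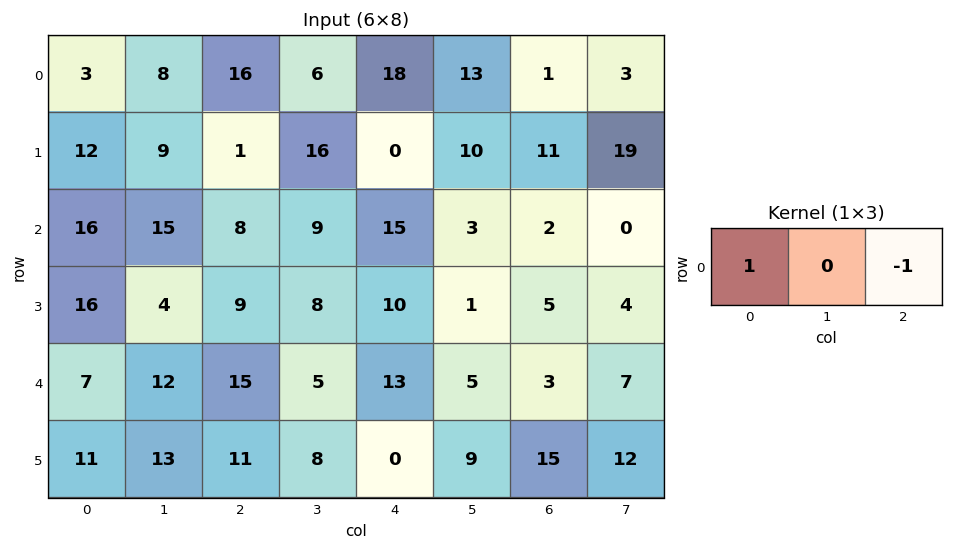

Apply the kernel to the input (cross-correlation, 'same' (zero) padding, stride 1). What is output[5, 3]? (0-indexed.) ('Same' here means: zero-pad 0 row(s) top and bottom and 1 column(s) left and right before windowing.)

11

The receptive field on the zero-padded input at this output position is [11 8 0]. Elementwise product with the kernel and sum: 11·1 + 0·-1.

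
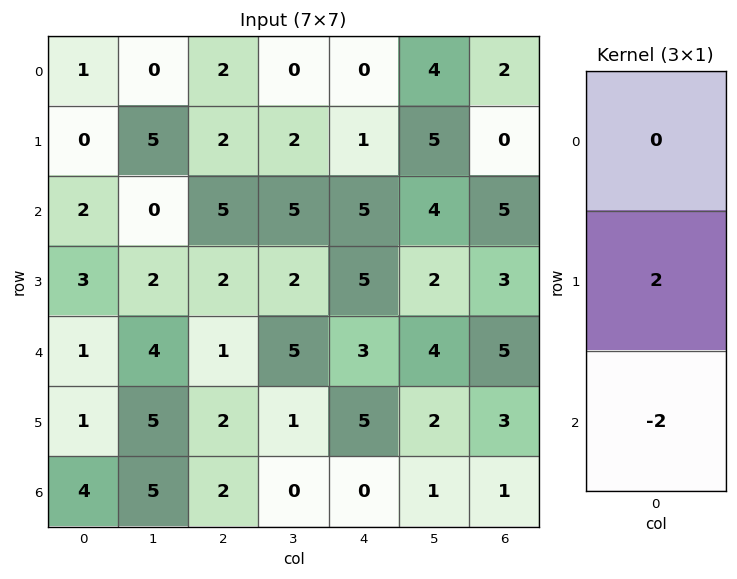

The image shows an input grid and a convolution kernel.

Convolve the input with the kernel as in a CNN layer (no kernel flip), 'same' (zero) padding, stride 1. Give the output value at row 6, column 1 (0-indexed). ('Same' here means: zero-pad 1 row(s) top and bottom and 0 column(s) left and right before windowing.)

The receptive field on the zero-padded input at this output position is [5 / 5 / 0]. Elementwise product with the kernel and sum: 5·2 + 0·-2.

10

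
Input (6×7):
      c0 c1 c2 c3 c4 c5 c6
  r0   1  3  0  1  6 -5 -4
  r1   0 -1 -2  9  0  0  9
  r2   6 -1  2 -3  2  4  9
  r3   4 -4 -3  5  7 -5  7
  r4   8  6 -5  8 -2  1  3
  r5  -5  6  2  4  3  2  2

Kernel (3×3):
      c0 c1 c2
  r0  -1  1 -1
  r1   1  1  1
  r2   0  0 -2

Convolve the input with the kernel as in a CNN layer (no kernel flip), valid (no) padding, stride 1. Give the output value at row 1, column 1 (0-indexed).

The receptive field on the input at this output position is [-1 -2 9 / -1 2 -3 / -4 -3 5]. Elementwise product with the kernel and sum: -1·-1 + -2·1 + 9·-1 + -1·1 + 2·1 + -3·1 + 5·-2.

-22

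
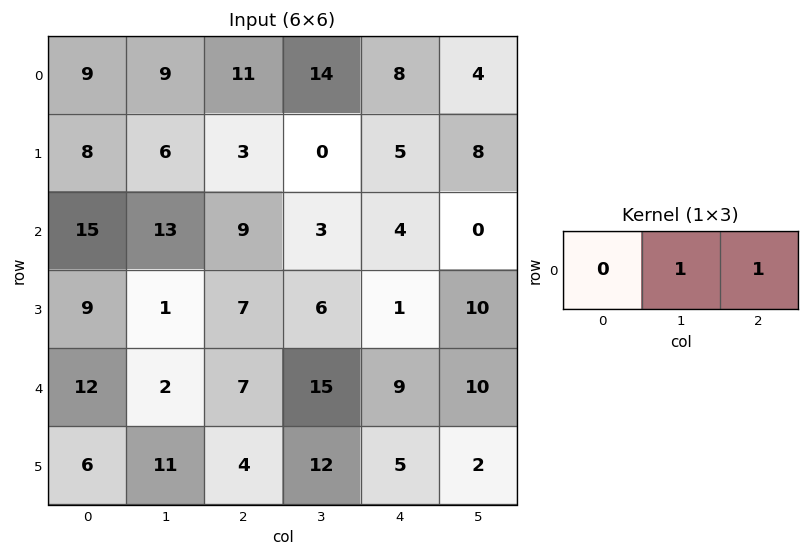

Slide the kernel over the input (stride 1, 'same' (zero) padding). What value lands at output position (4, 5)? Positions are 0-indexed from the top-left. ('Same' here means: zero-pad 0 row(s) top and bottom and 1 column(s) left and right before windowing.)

The receptive field on the zero-padded input at this output position is [9 10 0]. Elementwise product with the kernel and sum: 10·1 + 0·1.

10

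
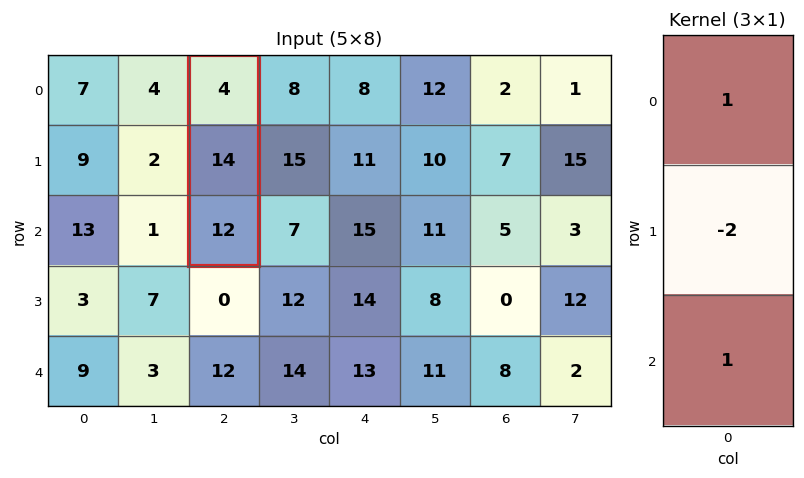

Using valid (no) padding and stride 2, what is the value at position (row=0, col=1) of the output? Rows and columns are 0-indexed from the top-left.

-12

The receptive field on the input at this output position is [4 / 14 / 12]. Elementwise product with the kernel and sum: 4·1 + 14·-2 + 12·1.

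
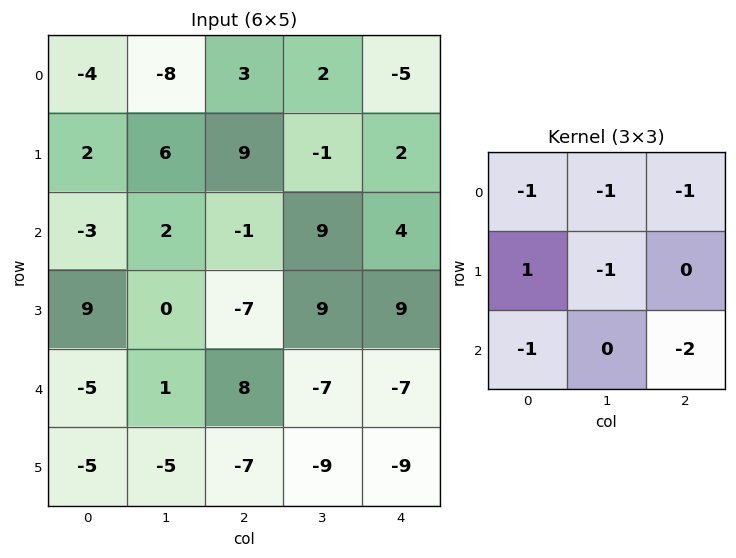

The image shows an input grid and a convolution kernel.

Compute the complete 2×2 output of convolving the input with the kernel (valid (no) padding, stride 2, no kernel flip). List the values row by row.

Output[0,0]: The receptive field on the input at this output position is [-4 -8 3 / 2 6 9 / -3 2 -1]. Elementwise product with the kernel and sum: -4·-1 + -8·-1 + 3·-1 + 2·1 + 6·-1 + -3·-1 + -1·-2.

10 3
0 -22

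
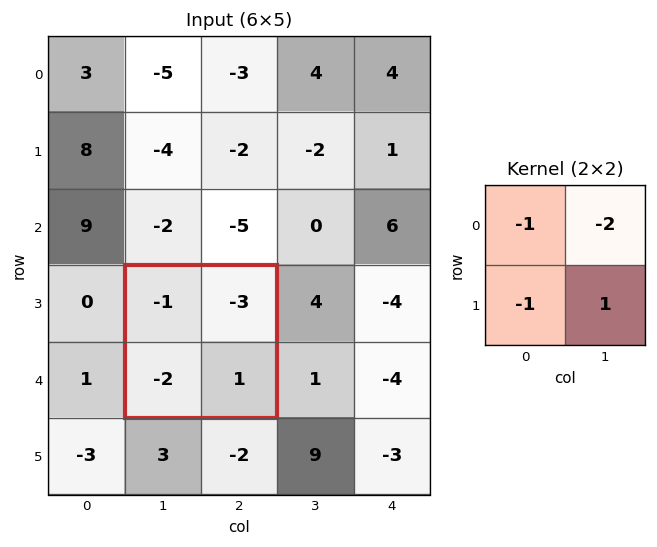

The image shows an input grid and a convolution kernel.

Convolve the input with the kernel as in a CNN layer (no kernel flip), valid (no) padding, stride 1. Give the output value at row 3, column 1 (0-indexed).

The receptive field on the input at this output position is [-1 -3 / -2 1]. Elementwise product with the kernel and sum: -1·-1 + -3·-2 + -2·-1 + 1·1.

10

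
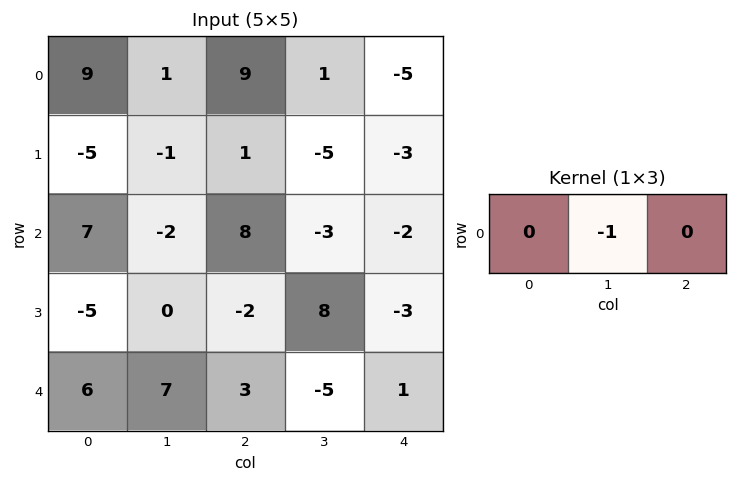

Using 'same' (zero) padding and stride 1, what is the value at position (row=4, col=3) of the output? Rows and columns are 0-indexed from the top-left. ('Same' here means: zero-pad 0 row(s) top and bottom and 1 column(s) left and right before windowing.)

The receptive field on the zero-padded input at this output position is [3 -5 1]. Elementwise product with the kernel and sum: -5·-1.

5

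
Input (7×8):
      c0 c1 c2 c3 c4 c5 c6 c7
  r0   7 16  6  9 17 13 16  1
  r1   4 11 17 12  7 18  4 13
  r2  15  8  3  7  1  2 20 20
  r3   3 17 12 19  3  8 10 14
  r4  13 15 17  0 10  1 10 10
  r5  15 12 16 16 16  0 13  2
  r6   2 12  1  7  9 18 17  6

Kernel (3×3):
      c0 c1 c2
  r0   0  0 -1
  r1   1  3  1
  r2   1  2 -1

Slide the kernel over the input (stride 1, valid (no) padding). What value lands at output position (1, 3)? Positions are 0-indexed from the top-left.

11

The receptive field on the input at this output position is [12 7 18 / 7 1 2 / 19 3 8]. Elementwise product with the kernel and sum: 18·-1 + 7·1 + 1·3 + 2·1 + 19·1 + 3·2 + 8·-1.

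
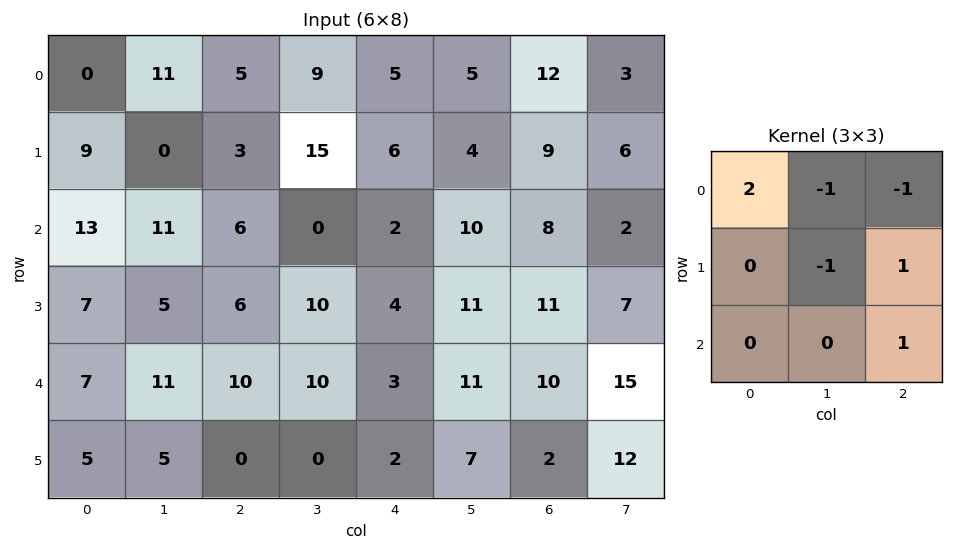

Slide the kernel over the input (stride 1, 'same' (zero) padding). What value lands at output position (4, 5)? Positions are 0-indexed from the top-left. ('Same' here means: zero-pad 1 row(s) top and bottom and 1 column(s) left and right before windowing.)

The receptive field on the zero-padded input at this output position is [4 11 11 / 3 11 10 / 2 7 2]. Elementwise product with the kernel and sum: 4·2 + 11·-1 + 11·-1 + 11·-1 + 10·1 + 2·1.

-13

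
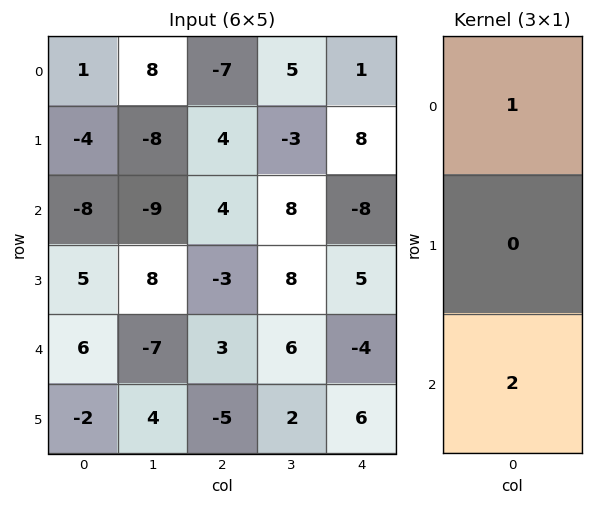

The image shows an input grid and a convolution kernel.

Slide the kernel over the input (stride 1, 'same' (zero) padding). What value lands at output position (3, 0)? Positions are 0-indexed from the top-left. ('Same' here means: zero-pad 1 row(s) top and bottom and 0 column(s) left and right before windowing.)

4

The receptive field on the zero-padded input at this output position is [-8 / 5 / 6]. Elementwise product with the kernel and sum: -8·1 + 6·2.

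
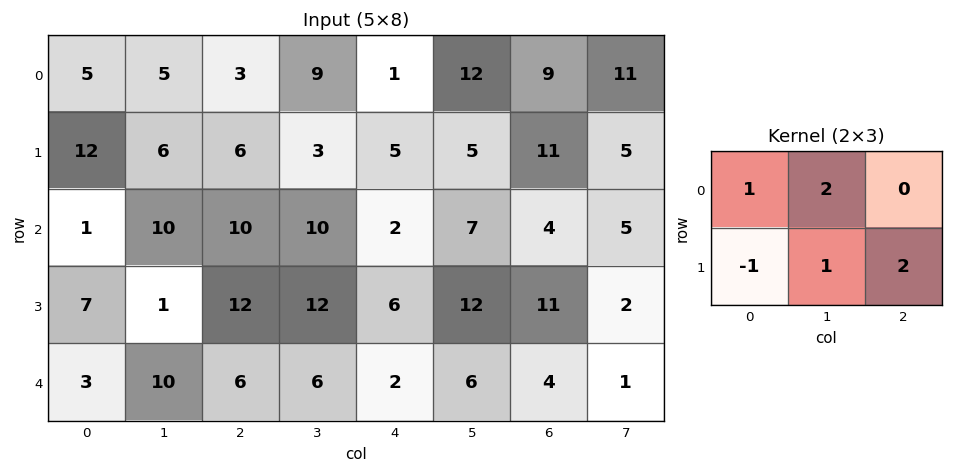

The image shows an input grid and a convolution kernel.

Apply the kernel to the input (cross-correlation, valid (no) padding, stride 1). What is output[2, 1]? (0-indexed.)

The receptive field on the input at this output position is [10 10 10 / 1 12 12]. Elementwise product with the kernel and sum: 10·1 + 10·2 + 1·-1 + 12·1 + 12·2.

65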